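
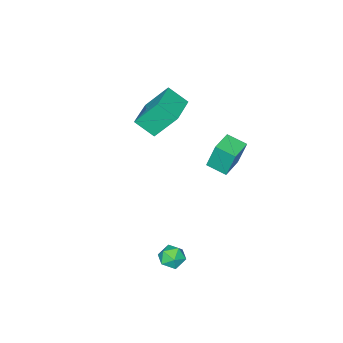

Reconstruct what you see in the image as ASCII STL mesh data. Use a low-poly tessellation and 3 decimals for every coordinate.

solid 
facet normal -0.731 -0.201 0.652
outer loop
vertex 2.704 3.837 -2.91
vertex 3.176 3.267 -2.557
vertex 3.201 4.042 -2.29
endloop
endfacet
facet normal -0.755 0.482 0.446
outer loop
vertex 2.704 3.837 -2.91
vertex 3.201 4.042 -2.29
vertex 3.132 4.536 -2.941
endloop
endfacet
facet normal -0.828 0.495 -0.263
outer loop
vertex 2.704 3.837 -2.91
vertex 3.132 4.536 -2.941
vertex 3.064 4.067 -3.61
endloop
endfacet
facet normal -0.849 -0.180 -0.496
outer loop
vertex 2.704 3.837 -2.91
vertex 3.064 4.067 -3.61
vertex 3.092 3.282 -3.373
endloop
endfacet
facet normal -0.789 -0.610 0.070
outer loop
vertex 2.704 3.837 -2.91
vertex 3.092 3.282 -3.373
vertex 3.176 3.267 -2.557
endloop
endfacet
facet normal -0.129 0.783 0.608
outer loop
vertex 3.132 4.536 -2.941
vertex 3.201 4.042 -2.29
vertex 3.868 4.398 -2.607
endloop
endfacet
facet normal -0.090 -0.322 0.943
outer loop
vertex 3.201 4.042 -2.29
vertex 3.176 3.267 -2.557
vertex 3.896 3.613 -2.37
endloop
endfacet
facet normal -0.185 -0.983 0.001
outer loop
vertex 3.176 3.267 -2.557
vertex 3.092 3.282 -3.373
vertex 3.828 3.144 -3.039
endloop
endfacet
facet normal -0.282 -0.286 -0.916
outer loop
vertex 3.092 3.282 -3.373
vertex 3.064 4.067 -3.61
vertex 3.759 3.638 -3.69
endloop
endfacet
facet normal -0.247 0.805 -0.539
outer loop
vertex 3.064 4.067 -3.61
vertex 3.132 4.536 -2.941
vertex 3.784 4.413 -3.423
endloop
endfacet
facet normal 0.849 0.180 0.496
outer loop
vertex 4.256 3.843 -3.07
vertex 3.868 4.398 -2.607
vertex 3.896 3.613 -2.37
endloop
endfacet
facet normal 0.828 -0.495 0.263
outer loop
vertex 4.256 3.843 -3.07
vertex 3.896 3.613 -2.37
vertex 3.828 3.144 -3.039
endloop
endfacet
facet normal 0.755 -0.482 -0.446
outer loop
vertex 4.256 3.843 -3.07
vertex 3.828 3.144 -3.039
vertex 3.759 3.638 -3.69
endloop
endfacet
facet normal 0.731 0.201 -0.652
outer loop
vertex 4.256 3.843 -3.07
vertex 3.759 3.638 -3.69
vertex 3.784 4.413 -3.423
endloop
endfacet
facet normal 0.789 0.610 -0.070
outer loop
vertex 4.256 3.843 -3.07
vertex 3.784 4.413 -3.423
vertex 3.868 4.398 -2.607
endloop
endfacet
facet normal 0.282 0.286 0.916
outer loop
vertex 3.896 3.613 -2.37
vertex 3.868 4.398 -2.607
vertex 3.201 4.042 -2.29
endloop
endfacet
facet normal 0.247 -0.805 0.539
outer loop
vertex 3.828 3.144 -3.039
vertex 3.896 3.613 -2.37
vertex 3.176 3.267 -2.557
endloop
endfacet
facet normal 0.129 -0.783 -0.608
outer loop
vertex 3.759 3.638 -3.69
vertex 3.828 3.144 -3.039
vertex 3.092 3.282 -3.373
endloop
endfacet
facet normal 0.090 0.322 -0.943
outer loop
vertex 3.784 4.413 -3.423
vertex 3.759 3.638 -3.69
vertex 3.064 4.067 -3.61
endloop
endfacet
facet normal 0.185 0.983 -0.001
outer loop
vertex 3.868 4.398 -2.607
vertex 3.784 4.413 -3.423
vertex 3.132 4.536 -2.941
endloop
endfacet
facet normal -0.370 0.489 0.790
outer loop
vertex -2.77 -2.711 3.421
vertex -0.952 -1.708 3.652
vertex -3.249 -1.641 2.535
endloop
endfacet
facet normal -0.870 -0.481 -0.110
outer loop
vertex -2.468 -2.672 0.868
vertex -2.77 -2.711 3.421
vertex -3.249 -1.641 2.535
endloop
endfacet
facet normal -0.370 0.489 0.790
outer loop
vertex -3.249 -1.641 2.535
vertex -0.952 -1.708 3.652
vertex -1.43 -0.637 2.766
endloop
endfacet
facet normal -0.325 0.728 -0.603
outer loop
vertex -1.43 -0.637 2.766
vertex -2.468 -2.672 0.868
vertex -3.249 -1.641 2.535
endloop
endfacet
facet normal 0.325 -0.728 0.603
outer loop
vertex -2.77 -2.711 3.421
vertex -0.171 -2.739 1.985
vertex -0.952 -1.708 3.652
endloop
endfacet
facet normal -0.870 -0.480 -0.110
outer loop
vertex -1.99 -3.743 1.754
vertex -2.77 -2.711 3.421
vertex -2.468 -2.672 0.868
endloop
endfacet
facet normal 0.325 -0.728 0.603
outer loop
vertex -1.99 -3.743 1.754
vertex -0.171 -2.739 1.985
vertex -2.77 -2.711 3.421
endloop
endfacet
facet normal 0.870 0.480 0.111
outer loop
vertex -0.952 -1.708 3.652
vertex -0.171 -2.739 1.985
vertex -1.43 -0.637 2.766
endloop
endfacet
facet normal -0.325 0.728 -0.603
outer loop
vertex -0.65 -1.669 1.099
vertex -2.468 -2.672 0.868
vertex -1.43 -0.637 2.766
endloop
endfacet
facet normal 0.870 0.480 0.110
outer loop
vertex -1.43 -0.637 2.766
vertex -0.171 -2.739 1.985
vertex -0.65 -1.669 1.099
endloop
endfacet
facet normal 0.370 -0.489 -0.790
outer loop
vertex -0.65 -1.669 1.099
vertex -1.99 -3.743 1.754
vertex -2.468 -2.672 0.868
endloop
endfacet
facet normal 0.370 -0.489 -0.790
outer loop
vertex -0.171 -2.739 1.985
vertex -1.99 -3.743 1.754
vertex -0.65 -1.669 1.099
endloop
endfacet
facet normal -0.952 -0.304 -0.032
outer loop
vertex -4.418 0.233 0.133
vertex -4.781 1.407 -0.224
vertex -4.209 -0.237 -1.623
endloop
endfacet
facet normal 0.283 -0.917 0.279
outer loop
vertex -2.799 0.213 -1.576
vertex -4.418 0.233 0.133
vertex -4.209 -0.237 -1.623
endloop
endfacet
facet normal -0.952 -0.304 -0.032
outer loop
vertex -4.209 -0.237 -1.623
vertex -4.781 1.407 -0.224
vertex -4.572 0.937 -1.98
endloop
endfacet
facet normal 0.114 -0.257 -0.960
outer loop
vertex -4.572 0.937 -1.98
vertex -2.799 0.213 -1.576
vertex -4.209 -0.237 -1.623
endloop
endfacet
facet normal -0.114 0.257 0.960
outer loop
vertex -4.418 0.233 0.133
vertex -3.371 1.857 -0.177
vertex -4.781 1.407 -0.224
endloop
endfacet
facet normal 0.283 -0.917 0.279
outer loop
vertex -3.008 0.683 0.18
vertex -4.418 0.233 0.133
vertex -2.799 0.213 -1.576
endloop
endfacet
facet normal -0.114 0.257 0.960
outer loop
vertex -3.008 0.683 0.18
vertex -3.371 1.857 -0.177
vertex -4.418 0.233 0.133
endloop
endfacet
facet normal -0.283 0.917 -0.279
outer loop
vertex -4.781 1.407 -0.224
vertex -3.371 1.857 -0.177
vertex -4.572 0.937 -1.98
endloop
endfacet
facet normal 0.114 -0.257 -0.960
outer loop
vertex -3.162 1.387 -1.933
vertex -2.799 0.213 -1.576
vertex -4.572 0.937 -1.98
endloop
endfacet
facet normal -0.283 0.917 -0.279
outer loop
vertex -4.572 0.937 -1.98
vertex -3.371 1.857 -0.177
vertex -3.162 1.387 -1.933
endloop
endfacet
facet normal 0.952 0.304 0.032
outer loop
vertex -3.162 1.387 -1.933
vertex -3.008 0.683 0.18
vertex -2.799 0.213 -1.576
endloop
endfacet
facet normal 0.952 0.304 0.032
outer loop
vertex -3.371 1.857 -0.177
vertex -3.008 0.683 0.18
vertex -3.162 1.387 -1.933
endloop
endfacet

endsolid


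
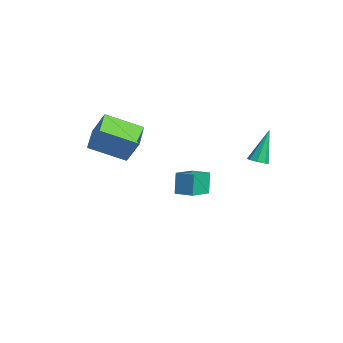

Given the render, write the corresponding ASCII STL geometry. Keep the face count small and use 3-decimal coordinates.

solid 
facet normal -0.758 -0.639 -0.131
outer loop
vertex -1.616 0.522 0.253
vertex -2.498 1.646 -0.132
vertex -1.26 0.363 -1.029
endloop
endfacet
facet normal 0.597 -0.759 0.260
outer loop
vertex -0.442 1.054 -0.888
vertex -1.616 0.522 0.253
vertex -1.26 0.363 -1.029
endloop
endfacet
facet normal -0.757 -0.640 -0.130
outer loop
vertex -1.26 0.363 -1.029
vertex -2.498 1.646 -0.132
vertex -2.143 1.487 -1.414
endloop
endfacet
facet normal 0.266 -0.119 -0.957
outer loop
vertex -2.143 1.487 -1.414
vertex -0.442 1.054 -0.888
vertex -1.26 0.363 -1.029
endloop
endfacet
facet normal -0.266 0.119 0.957
outer loop
vertex -1.616 0.522 0.253
vertex -1.68 2.337 0.009
vertex -2.498 1.646 -0.132
endloop
endfacet
facet normal 0.596 -0.760 0.259
outer loop
vertex -0.797 1.213 0.394
vertex -1.616 0.522 0.253
vertex -0.442 1.054 -0.888
endloop
endfacet
facet normal -0.265 0.119 0.957
outer loop
vertex -0.797 1.213 0.394
vertex -1.68 2.337 0.009
vertex -1.616 0.522 0.253
endloop
endfacet
facet normal -0.597 0.759 -0.259
outer loop
vertex -2.498 1.646 -0.132
vertex -1.68 2.337 0.009
vertex -2.143 1.487 -1.414
endloop
endfacet
facet normal 0.265 -0.119 -0.957
outer loop
vertex -1.324 2.178 -1.273
vertex -0.442 1.054 -0.888
vertex -2.143 1.487 -1.414
endloop
endfacet
facet normal -0.596 0.760 -0.260
outer loop
vertex -2.143 1.487 -1.414
vertex -1.68 2.337 0.009
vertex -1.324 2.178 -1.273
endloop
endfacet
facet normal 0.758 0.639 0.131
outer loop
vertex -1.324 2.178 -1.273
vertex -0.797 1.213 0.394
vertex -0.442 1.054 -0.888
endloop
endfacet
facet normal 0.757 0.640 0.131
outer loop
vertex -1.68 2.337 0.009
vertex -0.797 1.213 0.394
vertex -1.324 2.178 -1.273
endloop
endfacet
facet normal 0.232 -0.358 -0.904
outer loop
vertex 3.22 3.167 2.821
vertex 2.754 3.358 2.626
vertex 3.255 3.553 2.677
endloop
endfacet
facet normal 0.885 0.090 0.456
outer loop
vertex 3.22 3.167 2.821
vertex 3.255 3.553 2.677
vertex 2.286 4.082 4.454
endloop
endfacet
facet normal 0.231 -0.356 -0.905
outer loop
vertex 3.255 3.553 2.677
vertex 2.754 3.358 2.626
vertex 2.996 3.825 2.504
endloop
endfacet
facet normal 0.668 0.730 0.147
outer loop
vertex 3.255 3.553 2.677
vertex 2.996 3.825 2.504
vertex 2.286 4.082 4.454
endloop
endfacet
facet normal 0.233 -0.357 -0.905
outer loop
vertex 2.996 3.825 2.504
vertex 2.754 3.358 2.626
vertex 2.596 3.823 2.402
endloop
endfacet
facet normal 0.026 0.992 -0.121
outer loop
vertex 2.996 3.825 2.504
vertex 2.596 3.823 2.402
vertex 2.286 4.082 4.454
endloop
endfacet
facet normal 0.230 -0.358 -0.905
outer loop
vertex 2.596 3.823 2.402
vertex 2.754 3.358 2.626
vertex 2.288 3.549 2.432
endloop
endfacet
facet normal -0.663 0.724 -0.191
outer loop
vertex 2.596 3.823 2.402
vertex 2.288 3.549 2.432
vertex 2.286 4.082 4.454
endloop
endfacet
facet normal 0.230 -0.357 -0.905
outer loop
vertex 2.288 3.549 2.432
vertex 2.754 3.358 2.626
vertex 2.253 3.164 2.575
endloop
endfacet
facet normal -0.996 0.082 -0.023
outer loop
vertex 2.288 3.549 2.432
vertex 2.253 3.164 2.575
vertex 2.286 4.082 4.454
endloop
endfacet
facet normal 0.231 -0.359 -0.904
outer loop
vertex 2.253 3.164 2.575
vertex 2.754 3.358 2.626
vertex 2.511 2.892 2.749
endloop
endfacet
facet normal -0.780 -0.557 0.286
outer loop
vertex 2.253 3.164 2.575
vertex 2.511 2.892 2.749
vertex 2.286 4.082 4.454
endloop
endfacet
facet normal 0.231 -0.359 -0.904
outer loop
vertex 2.511 2.892 2.749
vertex 2.754 3.358 2.626
vertex 2.912 2.893 2.851
endloop
endfacet
facet normal -0.139 -0.821 0.554
outer loop
vertex 2.511 2.892 2.749
vertex 2.912 2.893 2.851
vertex 2.286 4.082 4.454
endloop
endfacet
facet normal 0.231 -0.359 -0.904
outer loop
vertex 2.912 2.893 2.851
vertex 2.754 3.358 2.626
vertex 3.22 3.167 2.821
endloop
endfacet
facet normal 0.552 -0.552 0.625
outer loop
vertex 2.912 2.893 2.851
vertex 3.22 3.167 2.821
vertex 2.286 4.082 4.454
endloop
endfacet
facet normal -0.398 -0.316 -0.861
outer loop
vertex -2.632 -3.498 3.248
vertex -2.134 -1.638 2.336
vertex -1.15 -4.118 2.791
endloop
endfacet
facet normal -0.233 -0.873 0.428
outer loop
vertex -0.526 -3.622 4.144
vertex -2.632 -3.498 3.248
vertex -1.15 -4.118 2.791
endloop
endfacet
facet normal -0.397 -0.316 -0.862
outer loop
vertex -1.15 -4.118 2.791
vertex -2.134 -1.638 2.336
vertex -0.653 -2.258 1.88
endloop
endfacet
facet normal 0.888 -0.371 -0.273
outer loop
vertex -0.653 -2.258 1.88
vertex -0.526 -3.622 4.144
vertex -1.15 -4.118 2.791
endloop
endfacet
facet normal -0.887 0.371 0.273
outer loop
vertex -2.632 -3.498 3.248
vertex -1.51 -1.142 3.689
vertex -2.134 -1.638 2.336
endloop
endfacet
facet normal -0.234 -0.873 0.428
outer loop
vertex -2.007 -3.002 4.6
vertex -2.632 -3.498 3.248
vertex -0.526 -3.622 4.144
endloop
endfacet
facet normal -0.887 0.371 0.274
outer loop
vertex -2.007 -3.002 4.6
vertex -1.51 -1.142 3.689
vertex -2.632 -3.498 3.248
endloop
endfacet
facet normal 0.234 0.873 -0.428
outer loop
vertex -2.134 -1.638 2.336
vertex -1.51 -1.142 3.689
vertex -0.653 -2.258 1.88
endloop
endfacet
facet normal 0.887 -0.372 -0.274
outer loop
vertex -0.028 -1.762 3.232
vertex -0.526 -3.622 4.144
vertex -0.653 -2.258 1.88
endloop
endfacet
facet normal 0.233 0.873 -0.428
outer loop
vertex -0.653 -2.258 1.88
vertex -1.51 -1.142 3.689
vertex -0.028 -1.762 3.232
endloop
endfacet
facet normal 0.398 0.316 0.861
outer loop
vertex -0.028 -1.762 3.232
vertex -2.007 -3.002 4.6
vertex -0.526 -3.622 4.144
endloop
endfacet
facet normal 0.398 0.316 0.861
outer loop
vertex -1.51 -1.142 3.689
vertex -2.007 -3.002 4.6
vertex -0.028 -1.762 3.232
endloop
endfacet

endsolid


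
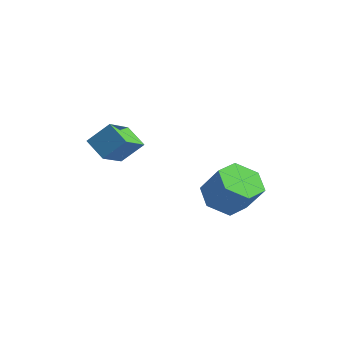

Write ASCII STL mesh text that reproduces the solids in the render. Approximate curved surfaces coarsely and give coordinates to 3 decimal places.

solid 
facet normal -0.596 -0.081 -0.799
outer loop
vertex 2.937 -0.771 0.997
vertex 2.365 -1.399 1.487
vertex 2.182 -0.436 1.526
endloop
endfacet
facet normal 0.230 0.936 -0.265
outer loop
vertex 2.937 -0.771 0.997
vertex 2.182 -0.436 1.526
vertex 3.807 -0.654 2.164
endloop
endfacet
facet normal 0.230 0.936 -0.265
outer loop
vertex 3.807 -0.654 2.164
vertex 2.182 -0.436 1.526
vertex 3.053 -0.319 2.693
endloop
endfacet
facet normal 0.596 0.080 0.799
outer loop
vertex 3.807 -0.654 2.164
vertex 3.053 -0.319 2.693
vertex 3.235 -1.281 2.653
endloop
endfacet
facet normal -0.596 -0.081 -0.799
outer loop
vertex 2.182 -0.436 1.526
vertex 2.365 -1.399 1.487
vertex 1.611 -1.064 2.016
endloop
endfacet
facet normal -0.552 0.763 0.335
outer loop
vertex 2.182 -0.436 1.526
vertex 1.611 -1.064 2.016
vertex 3.053 -0.319 2.693
endloop
endfacet
facet normal -0.552 0.764 0.335
outer loop
vertex 3.053 -0.319 2.693
vertex 1.611 -1.064 2.016
vertex 2.481 -0.947 3.182
endloop
endfacet
facet normal 0.596 0.080 0.799
outer loop
vertex 3.053 -0.319 2.693
vertex 2.481 -0.947 3.182
vertex 3.235 -1.281 2.653
endloop
endfacet
facet normal -0.596 -0.080 -0.799
outer loop
vertex 1.611 -1.064 2.016
vertex 2.365 -1.399 1.487
vertex 1.793 -2.026 1.976
endloop
endfacet
facet normal -0.781 -0.173 0.600
outer loop
vertex 1.611 -1.064 2.016
vertex 1.793 -2.026 1.976
vertex 2.481 -0.947 3.182
endloop
endfacet
facet normal -0.781 -0.172 0.600
outer loop
vertex 2.481 -0.947 3.182
vertex 1.793 -2.026 1.976
vertex 2.663 -1.909 3.143
endloop
endfacet
facet normal 0.596 0.080 0.799
outer loop
vertex 2.481 -0.947 3.182
vertex 2.663 -1.909 3.143
vertex 3.235 -1.281 2.653
endloop
endfacet
facet normal -0.596 -0.080 -0.799
outer loop
vertex 1.793 -2.026 1.976
vertex 2.365 -1.399 1.487
vertex 2.547 -2.361 1.447
endloop
endfacet
facet normal -0.230 -0.936 0.265
outer loop
vertex 1.793 -2.026 1.976
vertex 2.547 -2.361 1.447
vertex 2.663 -1.909 3.143
endloop
endfacet
facet normal -0.230 -0.936 0.265
outer loop
vertex 2.663 -1.909 3.143
vertex 2.547 -2.361 1.447
vertex 3.418 -2.244 2.614
endloop
endfacet
facet normal 0.596 0.081 0.799
outer loop
vertex 2.663 -1.909 3.143
vertex 3.418 -2.244 2.614
vertex 3.235 -1.281 2.653
endloop
endfacet
facet normal -0.596 -0.080 -0.799
outer loop
vertex 2.547 -2.361 1.447
vertex 2.365 -1.399 1.487
vertex 3.119 -1.733 0.958
endloop
endfacet
facet normal 0.552 -0.764 -0.335
outer loop
vertex 2.547 -2.361 1.447
vertex 3.119 -1.733 0.958
vertex 3.418 -2.244 2.614
endloop
endfacet
facet normal 0.552 -0.763 -0.335
outer loop
vertex 3.418 -2.244 2.614
vertex 3.119 -1.733 0.958
vertex 3.989 -1.616 2.124
endloop
endfacet
facet normal 0.596 0.081 0.799
outer loop
vertex 3.418 -2.244 2.614
vertex 3.989 -1.616 2.124
vertex 3.235 -1.281 2.653
endloop
endfacet
facet normal -0.596 -0.080 -0.799
outer loop
vertex 3.119 -1.733 0.958
vertex 2.365 -1.399 1.487
vertex 2.937 -0.771 0.997
endloop
endfacet
facet normal 0.781 0.172 -0.600
outer loop
vertex 3.119 -1.733 0.958
vertex 2.937 -0.771 0.997
vertex 3.989 -1.616 2.124
endloop
endfacet
facet normal 0.781 0.173 -0.600
outer loop
vertex 3.989 -1.616 2.124
vertex 2.937 -0.771 0.997
vertex 3.807 -0.654 2.164
endloop
endfacet
facet normal 0.596 0.080 0.799
outer loop
vertex 3.989 -1.616 2.124
vertex 3.807 -0.654 2.164
vertex 3.235 -1.281 2.653
endloop
endfacet
facet normal -0.443 -0.553 -0.706
outer loop
vertex -1.657 -4.558 3.937
vertex -2.138 -3.326 3.273
vertex -0.738 -4.524 3.334
endloop
endfacet
facet normal 0.325 -0.832 0.449
outer loop
vertex -0.202 -3.854 4.187
vertex -1.657 -4.558 3.937
vertex -0.738 -4.524 3.334
endloop
endfacet
facet normal -0.443 -0.554 -0.705
outer loop
vertex -0.738 -4.524 3.334
vertex -2.138 -3.326 3.273
vertex -1.219 -3.292 2.669
endloop
endfacet
facet normal 0.836 0.030 -0.549
outer loop
vertex -1.219 -3.292 2.669
vertex -0.202 -3.854 4.187
vertex -0.738 -4.524 3.334
endloop
endfacet
facet normal -0.835 -0.030 0.549
outer loop
vertex -1.657 -4.558 3.937
vertex -1.602 -2.656 4.126
vertex -2.138 -3.326 3.273
endloop
endfacet
facet normal 0.326 -0.832 0.449
outer loop
vertex -1.121 -3.888 4.791
vertex -1.657 -4.558 3.937
vertex -0.202 -3.854 4.187
endloop
endfacet
facet normal -0.836 -0.030 0.548
outer loop
vertex -1.121 -3.888 4.791
vertex -1.602 -2.656 4.126
vertex -1.657 -4.558 3.937
endloop
endfacet
facet normal -0.326 0.832 -0.449
outer loop
vertex -2.138 -3.326 3.273
vertex -1.602 -2.656 4.126
vertex -1.219 -3.292 2.669
endloop
endfacet
facet normal 0.836 0.031 -0.548
outer loop
vertex -0.683 -2.622 3.523
vertex -0.202 -3.854 4.187
vertex -1.219 -3.292 2.669
endloop
endfacet
facet normal -0.325 0.832 -0.449
outer loop
vertex -1.219 -3.292 2.669
vertex -1.602 -2.656 4.126
vertex -0.683 -2.622 3.523
endloop
endfacet
facet normal 0.443 0.553 0.705
outer loop
vertex -0.683 -2.622 3.523
vertex -1.121 -3.888 4.791
vertex -0.202 -3.854 4.187
endloop
endfacet
facet normal 0.442 0.554 0.706
outer loop
vertex -1.602 -2.656 4.126
vertex -1.121 -3.888 4.791
vertex -0.683 -2.622 3.523
endloop
endfacet

endsolid


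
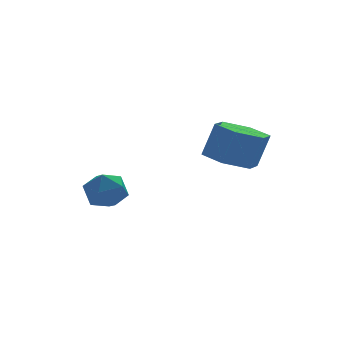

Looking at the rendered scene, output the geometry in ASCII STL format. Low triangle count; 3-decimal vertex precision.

solid 
facet normal -0.328 0.024 -0.945
outer loop
vertex 0.774 -0.091 -0.402
vertex 0.083 -0.891 -0.183
vertex -0.221 0.137 -0.051
endloop
endfacet
facet normal 0.208 0.977 -0.046
outer loop
vertex 0.774 -0.091 -0.402
vertex -0.221 0.137 -0.051
vertex 1.269 -0.129 1.024
endloop
endfacet
facet normal 0.208 0.977 -0.046
outer loop
vertex 1.269 -0.129 1.024
vertex -0.221 0.137 -0.051
vertex 0.273 0.099 1.375
endloop
endfacet
facet normal 0.327 -0.025 0.945
outer loop
vertex 1.269 -0.129 1.024
vertex 0.273 0.099 1.375
vertex 0.577 -0.929 1.243
endloop
endfacet
facet normal -0.327 0.025 -0.945
outer loop
vertex -0.221 0.137 -0.051
vertex 0.083 -0.891 -0.183
vertex -0.913 -0.664 0.168
endloop
endfacet
facet normal -0.695 0.671 0.259
outer loop
vertex -0.221 0.137 -0.051
vertex -0.913 -0.664 0.168
vertex 0.273 0.099 1.375
endloop
endfacet
facet normal -0.695 0.671 0.259
outer loop
vertex 0.273 0.099 1.375
vertex -0.913 -0.664 0.168
vertex -0.418 -0.701 1.594
endloop
endfacet
facet normal 0.328 -0.024 0.945
outer loop
vertex 0.273 0.099 1.375
vertex -0.418 -0.701 1.594
vertex 0.577 -0.929 1.243
endloop
endfacet
facet normal -0.327 0.025 -0.945
outer loop
vertex -0.913 -0.664 0.168
vertex 0.083 -0.891 -0.183
vertex -0.609 -1.691 0.036
endloop
endfacet
facet normal -0.902 -0.306 0.305
outer loop
vertex -0.913 -0.664 0.168
vertex -0.609 -1.691 0.036
vertex -0.418 -0.701 1.594
endloop
endfacet
facet normal -0.902 -0.306 0.305
outer loop
vertex -0.418 -0.701 1.594
vertex -0.609 -1.691 0.036
vertex -0.114 -1.729 1.462
endloop
endfacet
facet normal 0.328 -0.024 0.945
outer loop
vertex -0.418 -0.701 1.594
vertex -0.114 -1.729 1.462
vertex 0.577 -0.929 1.243
endloop
endfacet
facet normal -0.327 0.025 -0.945
outer loop
vertex -0.609 -1.691 0.036
vertex 0.083 -0.891 -0.183
vertex 0.387 -1.919 -0.315
endloop
endfacet
facet normal -0.207 -0.977 0.046
outer loop
vertex -0.609 -1.691 0.036
vertex 0.387 -1.919 -0.315
vertex -0.114 -1.729 1.462
endloop
endfacet
facet normal -0.208 -0.977 0.046
outer loop
vertex -0.114 -1.729 1.462
vertex 0.387 -1.919 -0.315
vertex 0.881 -1.957 1.111
endloop
endfacet
facet normal 0.328 -0.024 0.945
outer loop
vertex -0.114 -1.729 1.462
vertex 0.881 -1.957 1.111
vertex 0.577 -0.929 1.243
endloop
endfacet
facet normal -0.328 0.024 -0.945
outer loop
vertex 0.387 -1.919 -0.315
vertex 0.083 -0.891 -0.183
vertex 1.078 -1.119 -0.534
endloop
endfacet
facet normal 0.695 -0.671 -0.259
outer loop
vertex 0.387 -1.919 -0.315
vertex 1.078 -1.119 -0.534
vertex 0.881 -1.957 1.111
endloop
endfacet
facet normal 0.695 -0.671 -0.259
outer loop
vertex 0.881 -1.957 1.111
vertex 1.078 -1.119 -0.534
vertex 1.573 -1.156 0.892
endloop
endfacet
facet normal 0.327 -0.025 0.945
outer loop
vertex 0.881 -1.957 1.111
vertex 1.573 -1.156 0.892
vertex 0.577 -0.929 1.243
endloop
endfacet
facet normal -0.328 0.024 -0.945
outer loop
vertex 1.078 -1.119 -0.534
vertex 0.083 -0.891 -0.183
vertex 0.774 -0.091 -0.402
endloop
endfacet
facet normal 0.902 0.306 -0.305
outer loop
vertex 1.078 -1.119 -0.534
vertex 0.774 -0.091 -0.402
vertex 1.573 -1.156 0.892
endloop
endfacet
facet normal 0.902 0.306 -0.305
outer loop
vertex 1.573 -1.156 0.892
vertex 0.774 -0.091 -0.402
vertex 1.269 -0.129 1.024
endloop
endfacet
facet normal 0.327 -0.025 0.945
outer loop
vertex 1.573 -1.156 0.892
vertex 1.269 -0.129 1.024
vertex 0.577 -0.929 1.243
endloop
endfacet
facet normal 0.205 0.379 0.902
outer loop
vertex -3.038 4.168 -2.201
vertex -3.143 3.3 -1.813
vertex -2.285 3.583 -2.127
endloop
endfacet
facet normal 0.540 0.745 0.391
outer loop
vertex -3.038 4.168 -2.201
vertex -2.285 3.583 -2.127
vertex -2.415 4.096 -2.924
endloop
endfacet
facet normal 0.046 0.997 -0.059
outer loop
vertex -3.038 4.168 -2.201
vertex -2.415 4.096 -2.924
vertex -3.354 4.129 -3.104
endloop
endfacet
facet normal -0.593 0.786 0.174
outer loop
vertex -3.038 4.168 -2.201
vertex -3.354 4.129 -3.104
vertex -3.804 3.638 -2.417
endloop
endfacet
facet normal -0.496 0.404 0.769
outer loop
vertex -3.038 4.168 -2.201
vertex -3.804 3.638 -2.417
vertex -3.143 3.3 -1.813
endloop
endfacet
facet normal 0.957 0.290 0.031
outer loop
vertex -2.415 4.096 -2.924
vertex -2.285 3.583 -2.127
vertex -2.136 3.182 -2.983
endloop
endfacet
facet normal 0.414 -0.302 0.859
outer loop
vertex -2.285 3.583 -2.127
vertex -3.143 3.3 -1.813
vertex -2.586 2.691 -2.296
endloop
endfacet
facet normal -0.721 -0.261 0.642
outer loop
vertex -3.143 3.3 -1.813
vertex -3.804 3.638 -2.417
vertex -3.525 2.724 -2.476
endloop
endfacet
facet normal -0.878 0.357 -0.320
outer loop
vertex -3.804 3.638 -2.417
vertex -3.354 4.129 -3.104
vertex -3.655 3.237 -3.273
endloop
endfacet
facet normal 0.158 0.698 -0.698
outer loop
vertex -3.354 4.129 -3.104
vertex -2.415 4.096 -2.924
vertex -2.797 3.52 -3.587
endloop
endfacet
facet normal 0.593 -0.786 -0.174
outer loop
vertex -2.902 2.652 -3.199
vertex -2.136 3.182 -2.983
vertex -2.586 2.691 -2.296
endloop
endfacet
facet normal -0.046 -0.997 0.059
outer loop
vertex -2.902 2.652 -3.199
vertex -2.586 2.691 -2.296
vertex -3.525 2.724 -2.476
endloop
endfacet
facet normal -0.540 -0.745 -0.391
outer loop
vertex -2.902 2.652 -3.199
vertex -3.525 2.724 -2.476
vertex -3.655 3.237 -3.273
endloop
endfacet
facet normal -0.205 -0.379 -0.902
outer loop
vertex -2.902 2.652 -3.199
vertex -3.655 3.237 -3.273
vertex -2.797 3.52 -3.587
endloop
endfacet
facet normal 0.496 -0.404 -0.769
outer loop
vertex -2.902 2.652 -3.199
vertex -2.797 3.52 -3.587
vertex -2.136 3.182 -2.983
endloop
endfacet
facet normal 0.878 -0.357 0.320
outer loop
vertex -2.586 2.691 -2.296
vertex -2.136 3.182 -2.983
vertex -2.285 3.583 -2.127
endloop
endfacet
facet normal -0.158 -0.698 0.698
outer loop
vertex -3.525 2.724 -2.476
vertex -2.586 2.691 -2.296
vertex -3.143 3.3 -1.813
endloop
endfacet
facet normal -0.957 -0.290 -0.031
outer loop
vertex -3.655 3.237 -3.273
vertex -3.525 2.724 -2.476
vertex -3.804 3.638 -2.417
endloop
endfacet
facet normal -0.414 0.302 -0.859
outer loop
vertex -2.797 3.52 -3.587
vertex -3.655 3.237 -3.273
vertex -3.354 4.129 -3.104
endloop
endfacet
facet normal 0.721 0.261 -0.642
outer loop
vertex -2.136 3.182 -2.983
vertex -2.797 3.52 -3.587
vertex -2.415 4.096 -2.924
endloop
endfacet

endsolid


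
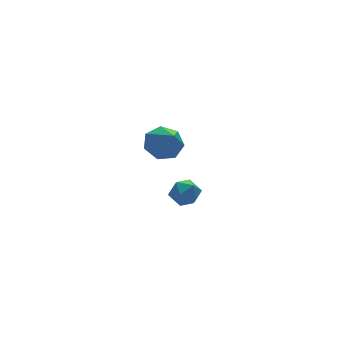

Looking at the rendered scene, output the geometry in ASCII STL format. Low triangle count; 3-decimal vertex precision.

solid 
facet normal -0.850 -0.055 0.525
outer loop
vertex 0.743 -1.84 0.732
vertex 1.018 -2.555 1.103
vertex 1.188 -1.8 1.457
endloop
endfacet
facet normal -0.680 0.625 0.383
outer loop
vertex 0.743 -1.84 0.732
vertex 1.188 -1.8 1.457
vertex 1.345 -1.245 0.83
endloop
endfacet
facet normal -0.638 0.699 -0.325
outer loop
vertex 0.743 -1.84 0.732
vertex 1.345 -1.245 0.83
vertex 1.271 -1.657 0.089
endloop
endfacet
facet normal -0.780 0.066 -0.622
outer loop
vertex 0.743 -1.84 0.732
vertex 1.271 -1.657 0.089
vertex 1.069 -2.467 0.257
endloop
endfacet
facet normal -0.911 -0.401 -0.097
outer loop
vertex 0.743 -1.84 0.732
vertex 1.069 -2.467 0.257
vertex 1.018 -2.555 1.103
endloop
endfacet
facet normal -0.035 0.753 0.657
outer loop
vertex 1.345 -1.245 0.83
vertex 1.188 -1.8 1.457
vertex 1.991 -1.593 1.263
endloop
endfacet
facet normal -0.309 -0.346 0.886
outer loop
vertex 1.188 -1.8 1.457
vertex 1.018 -2.555 1.103
vertex 1.789 -2.403 1.431
endloop
endfacet
facet normal -0.408 -0.905 -0.119
outer loop
vertex 1.018 -2.555 1.103
vertex 1.069 -2.467 0.257
vertex 1.715 -2.815 0.69
endloop
endfacet
facet normal -0.195 -0.152 -0.969
outer loop
vertex 1.069 -2.467 0.257
vertex 1.271 -1.657 0.089
vertex 1.872 -2.26 0.063
endloop
endfacet
facet normal 0.036 0.872 -0.488
outer loop
vertex 1.271 -1.657 0.089
vertex 1.345 -1.245 0.83
vertex 2.042 -1.505 0.417
endloop
endfacet
facet normal 0.780 -0.066 0.622
outer loop
vertex 2.317 -2.22 0.788
vertex 1.991 -1.593 1.263
vertex 1.789 -2.403 1.431
endloop
endfacet
facet normal 0.638 -0.699 0.325
outer loop
vertex 2.317 -2.22 0.788
vertex 1.789 -2.403 1.431
vertex 1.715 -2.815 0.69
endloop
endfacet
facet normal 0.680 -0.625 -0.383
outer loop
vertex 2.317 -2.22 0.788
vertex 1.715 -2.815 0.69
vertex 1.872 -2.26 0.063
endloop
endfacet
facet normal 0.850 0.055 -0.525
outer loop
vertex 2.317 -2.22 0.788
vertex 1.872 -2.26 0.063
vertex 2.042 -1.505 0.417
endloop
endfacet
facet normal 0.911 0.401 0.097
outer loop
vertex 2.317 -2.22 0.788
vertex 2.042 -1.505 0.417
vertex 1.991 -1.593 1.263
endloop
endfacet
facet normal 0.195 0.152 0.969
outer loop
vertex 1.789 -2.403 1.431
vertex 1.991 -1.593 1.263
vertex 1.188 -1.8 1.457
endloop
endfacet
facet normal -0.036 -0.872 0.488
outer loop
vertex 1.715 -2.815 0.69
vertex 1.789 -2.403 1.431
vertex 1.018 -2.555 1.103
endloop
endfacet
facet normal 0.035 -0.753 -0.657
outer loop
vertex 1.872 -2.26 0.063
vertex 1.715 -2.815 0.69
vertex 1.069 -2.467 0.257
endloop
endfacet
facet normal 0.309 0.346 -0.886
outer loop
vertex 2.042 -1.505 0.417
vertex 1.872 -2.26 0.063
vertex 1.271 -1.657 0.089
endloop
endfacet
facet normal 0.408 0.905 0.119
outer loop
vertex 1.991 -1.593 1.263
vertex 2.042 -1.505 0.417
vertex 1.345 -1.245 0.83
endloop
endfacet
facet normal 0.069 0.712 -0.698
outer loop
vertex 4.565 4.945 0.101
vertex 3.612 4.624 -0.32
vertex 3.797 5.367 0.456
endloop
endfacet
facet normal 0.495 0.187 0.848
outer loop
vertex 4.565 4.945 0.101
vertex 3.797 5.367 0.456
vertex 3.468 3.136 1.14
endloop
endfacet
facet normal 0.070 0.712 -0.699
outer loop
vertex 3.797 5.367 0.456
vertex 3.612 4.624 -0.32
vertex 2.89 5.231 0.227
endloop
endfacet
facet normal -0.277 0.319 0.907
outer loop
vertex 3.797 5.367 0.456
vertex 2.89 5.231 0.227
vertex 3.468 3.136 1.14
endloop
endfacet
facet normal 0.069 0.712 -0.699
outer loop
vertex 2.89 5.231 0.227
vertex 3.612 4.624 -0.32
vertex 2.526 4.637 -0.414
endloop
endfacet
facet normal -0.862 -0.017 0.506
outer loop
vertex 2.89 5.231 0.227
vertex 2.526 4.637 -0.414
vertex 3.468 3.136 1.14
endloop
endfacet
facet normal 0.069 0.712 -0.699
outer loop
vertex 2.526 4.637 -0.414
vertex 3.612 4.624 -0.32
vertex 2.98 4.034 -0.984
endloop
endfacet
facet normal -0.821 -0.569 -0.052
outer loop
vertex 2.526 4.637 -0.414
vertex 2.98 4.034 -0.984
vertex 3.468 3.136 1.14
endloop
endfacet
facet normal 0.068 0.713 -0.698
outer loop
vertex 2.98 4.034 -0.984
vertex 3.612 4.624 -0.32
vertex 3.91 3.876 -1.054
endloop
endfacet
facet normal -0.182 -0.920 -0.347
outer loop
vertex 2.98 4.034 -0.984
vertex 3.91 3.876 -1.054
vertex 3.468 3.136 1.14
endloop
endfacet
facet normal 0.069 0.713 -0.698
outer loop
vertex 3.91 3.876 -1.054
vertex 3.612 4.624 -0.32
vertex 4.615 4.281 -0.571
endloop
endfacet
facet normal 0.571 -0.806 -0.157
outer loop
vertex 3.91 3.876 -1.054
vertex 4.615 4.281 -0.571
vertex 3.468 3.136 1.14
endloop
endfacet
facet normal 0.069 0.712 -0.699
outer loop
vertex 4.615 4.281 -0.571
vertex 3.612 4.624 -0.32
vertex 4.565 4.945 0.101
endloop
endfacet
facet normal 0.872 -0.314 0.375
outer loop
vertex 4.615 4.281 -0.571
vertex 4.565 4.945 0.101
vertex 3.468 3.136 1.14
endloop
endfacet

endsolid


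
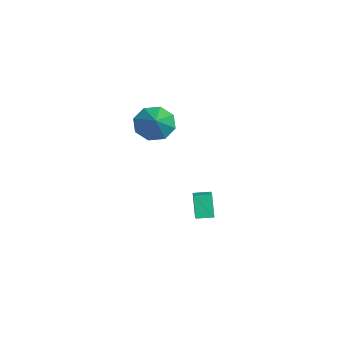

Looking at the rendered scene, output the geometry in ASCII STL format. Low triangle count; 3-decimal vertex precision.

solid 
facet normal -0.809 0.109 -0.578
outer loop
vertex 1.654 -2.201 2.423
vertex 1.139 -1.817 3.215
vertex 1.721 -1.425 2.475
endloop
endfacet
facet normal 0.900 -0.049 -0.433
outer loop
vertex 1.654 -2.201 2.423
vertex 1.721 -1.425 2.475
vertex 2.521 -2.003 4.205
endloop
endfacet
facet normal -0.809 0.109 -0.578
outer loop
vertex 1.721 -1.425 2.475
vertex 1.139 -1.817 3.215
vertex 1.447 -0.879 2.961
endloop
endfacet
facet normal 0.804 0.566 -0.183
outer loop
vertex 1.721 -1.425 2.475
vertex 1.447 -0.879 2.961
vertex 2.521 -2.003 4.205
endloop
endfacet
facet normal -0.808 0.108 -0.579
outer loop
vertex 1.447 -0.879 2.961
vertex 1.139 -1.817 3.215
vertex 0.992 -0.882 3.595
endloop
endfacet
facet normal 0.465 0.818 0.338
outer loop
vertex 1.447 -0.879 2.961
vertex 0.992 -0.882 3.595
vertex 2.521 -2.003 4.205
endloop
endfacet
facet normal -0.808 0.108 -0.579
outer loop
vertex 0.992 -0.882 3.595
vertex 1.139 -1.817 3.215
vertex 0.623 -1.434 4.007
endloop
endfacet
facet normal 0.082 0.560 0.824
outer loop
vertex 0.992 -0.882 3.595
vertex 0.623 -1.434 4.007
vertex 2.521 -2.003 4.205
endloop
endfacet
facet normal -0.808 0.108 -0.579
outer loop
vertex 0.623 -1.434 4.007
vertex 1.139 -1.817 3.215
vertex 0.557 -2.21 3.955
endloop
endfacet
facet normal -0.120 -0.056 0.991
outer loop
vertex 0.623 -1.434 4.007
vertex 0.557 -2.21 3.955
vertex 2.521 -2.003 4.205
endloop
endfacet
facet normal -0.809 0.108 -0.578
outer loop
vertex 0.557 -2.21 3.955
vertex 1.139 -1.817 3.215
vertex 0.831 -2.756 3.47
endloop
endfacet
facet normal -0.024 -0.671 0.741
outer loop
vertex 0.557 -2.21 3.955
vertex 0.831 -2.756 3.47
vertex 2.521 -2.003 4.205
endloop
endfacet
facet normal -0.808 0.108 -0.579
outer loop
vertex 0.831 -2.756 3.47
vertex 1.139 -1.817 3.215
vertex 1.286 -2.752 2.835
endloop
endfacet
facet normal 0.315 -0.923 0.220
outer loop
vertex 0.831 -2.756 3.47
vertex 1.286 -2.752 2.835
vertex 2.521 -2.003 4.205
endloop
endfacet
facet normal -0.809 0.108 -0.578
outer loop
vertex 1.286 -2.752 2.835
vertex 1.139 -1.817 3.215
vertex 1.654 -2.201 2.423
endloop
endfacet
facet normal 0.698 -0.665 -0.266
outer loop
vertex 1.286 -2.752 2.835
vertex 1.654 -2.201 2.423
vertex 2.521 -2.003 4.205
endloop
endfacet
facet normal -0.900 0.150 -0.410
outer loop
vertex 0.192 0.204 -2.41
vertex 0.314 1.084 -2.355
vertex 0.764 0.204 -3.666
endloop
endfacet
facet normal -0.137 -0.989 -0.063
outer loop
vertex 1.646 0.056 -3.265
vertex 0.192 0.204 -2.41
vertex 0.764 0.204 -3.666
endloop
endfacet
facet normal -0.900 0.151 -0.410
outer loop
vertex 0.764 0.204 -3.666
vertex 0.314 1.084 -2.355
vertex 0.886 1.083 -3.611
endloop
endfacet
facet normal 0.414 -0.000 -0.910
outer loop
vertex 0.886 1.083 -3.611
vertex 1.646 0.056 -3.265
vertex 0.764 0.204 -3.666
endloop
endfacet
facet normal -0.414 0.000 0.910
outer loop
vertex 0.192 0.204 -2.41
vertex 1.196 0.936 -1.954
vertex 0.314 1.084 -2.355
endloop
endfacet
facet normal -0.137 -0.989 -0.062
outer loop
vertex 1.074 0.057 -2.009
vertex 0.192 0.204 -2.41
vertex 1.646 0.056 -3.265
endloop
endfacet
facet normal -0.414 0.000 0.910
outer loop
vertex 1.074 0.057 -2.009
vertex 1.196 0.936 -1.954
vertex 0.192 0.204 -2.41
endloop
endfacet
facet normal 0.138 0.989 0.062
outer loop
vertex 0.314 1.084 -2.355
vertex 1.196 0.936 -1.954
vertex 0.886 1.083 -3.611
endloop
endfacet
facet normal 0.414 -0.000 -0.910
outer loop
vertex 1.768 0.936 -3.21
vertex 1.646 0.056 -3.265
vertex 0.886 1.083 -3.611
endloop
endfacet
facet normal 0.137 0.989 0.062
outer loop
vertex 0.886 1.083 -3.611
vertex 1.196 0.936 -1.954
vertex 1.768 0.936 -3.21
endloop
endfacet
facet normal 0.900 -0.150 0.410
outer loop
vertex 1.768 0.936 -3.21
vertex 1.074 0.057 -2.009
vertex 1.646 0.056 -3.265
endloop
endfacet
facet normal 0.900 -0.151 0.410
outer loop
vertex 1.196 0.936 -1.954
vertex 1.074 0.057 -2.009
vertex 1.768 0.936 -3.21
endloop
endfacet

endsolid


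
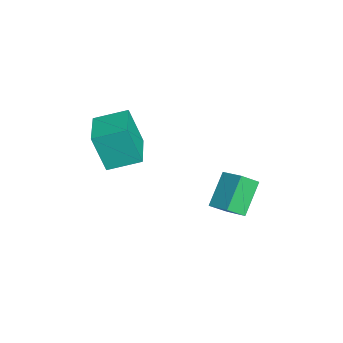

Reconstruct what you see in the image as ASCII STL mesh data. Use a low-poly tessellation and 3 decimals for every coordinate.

solid 
facet normal -0.996 0.030 -0.090
outer loop
vertex -0.928 -3.703 4.506
vertex -0.927 -2.288 4.973
vertex -0.755 -3.133 2.776
endloop
endfacet
facet normal -0.001 -0.950 -0.313
outer loop
vertex 1.147 -3.192 2.947
vertex -0.928 -3.703 4.506
vertex -0.755 -3.133 2.776
endloop
endfacet
facet normal -0.995 0.031 -0.090
outer loop
vertex -0.755 -3.133 2.776
vertex -0.927 -2.288 4.973
vertex -0.753 -1.718 3.243
endloop
endfacet
facet normal 0.095 0.312 -0.945
outer loop
vertex -0.753 -1.718 3.243
vertex 1.147 -3.192 2.947
vertex -0.755 -3.133 2.776
endloop
endfacet
facet normal -0.095 -0.312 0.945
outer loop
vertex -0.928 -3.703 4.506
vertex 0.975 -2.347 5.144
vertex -0.927 -2.288 4.973
endloop
endfacet
facet normal -0.001 -0.950 -0.313
outer loop
vertex 0.973 -3.762 4.677
vertex -0.928 -3.703 4.506
vertex 1.147 -3.192 2.947
endloop
endfacet
facet normal -0.095 -0.312 0.945
outer loop
vertex 0.973 -3.762 4.677
vertex 0.975 -2.347 5.144
vertex -0.928 -3.703 4.506
endloop
endfacet
facet normal 0.001 0.950 0.313
outer loop
vertex -0.927 -2.288 4.973
vertex 0.975 -2.347 5.144
vertex -0.753 -1.718 3.243
endloop
endfacet
facet normal 0.095 0.312 -0.945
outer loop
vertex 1.148 -1.777 3.414
vertex 1.147 -3.192 2.947
vertex -0.753 -1.718 3.243
endloop
endfacet
facet normal 0.001 0.950 0.313
outer loop
vertex -0.753 -1.718 3.243
vertex 0.975 -2.347 5.144
vertex 1.148 -1.777 3.414
endloop
endfacet
facet normal 0.995 -0.030 0.090
outer loop
vertex 1.148 -1.777 3.414
vertex 0.973 -3.762 4.677
vertex 1.147 -3.192 2.947
endloop
endfacet
facet normal 0.996 -0.031 0.089
outer loop
vertex 0.975 -2.347 5.144
vertex 0.973 -3.762 4.677
vertex 1.148 -1.777 3.414
endloop
endfacet
facet normal -0.736 -0.582 -0.347
outer loop
vertex -0.326 1.439 1.566
vertex -0.615 2.172 0.95
vertex 0.734 0.828 0.343
endloop
endfacet
facet normal 0.288 -0.733 0.616
outer loop
vertex 1.595 1.508 0.75
vertex -0.326 1.439 1.566
vertex 0.734 0.828 0.343
endloop
endfacet
facet normal -0.736 -0.581 -0.348
outer loop
vertex 0.734 0.828 0.343
vertex -0.615 2.172 0.95
vertex 0.446 1.561 -0.273
endloop
endfacet
facet normal 0.613 -0.353 -0.707
outer loop
vertex 0.446 1.561 -0.273
vertex 1.595 1.508 0.75
vertex 0.734 0.828 0.343
endloop
endfacet
facet normal -0.613 0.353 0.707
outer loop
vertex -0.326 1.439 1.566
vertex 0.246 2.852 1.357
vertex -0.615 2.172 0.95
endloop
endfacet
facet normal 0.288 -0.733 0.616
outer loop
vertex 0.534 2.119 1.973
vertex -0.326 1.439 1.566
vertex 1.595 1.508 0.75
endloop
endfacet
facet normal -0.613 0.353 0.707
outer loop
vertex 0.534 2.119 1.973
vertex 0.246 2.852 1.357
vertex -0.326 1.439 1.566
endloop
endfacet
facet normal -0.288 0.733 -0.616
outer loop
vertex -0.615 2.172 0.95
vertex 0.246 2.852 1.357
vertex 0.446 1.561 -0.273
endloop
endfacet
facet normal 0.613 -0.352 -0.707
outer loop
vertex 1.306 2.241 0.134
vertex 1.595 1.508 0.75
vertex 0.446 1.561 -0.273
endloop
endfacet
facet normal -0.288 0.733 -0.616
outer loop
vertex 0.446 1.561 -0.273
vertex 0.246 2.852 1.357
vertex 1.306 2.241 0.134
endloop
endfacet
facet normal 0.735 0.582 0.347
outer loop
vertex 1.306 2.241 0.134
vertex 0.534 2.119 1.973
vertex 1.595 1.508 0.75
endloop
endfacet
facet normal 0.736 0.581 0.347
outer loop
vertex 0.246 2.852 1.357
vertex 0.534 2.119 1.973
vertex 1.306 2.241 0.134
endloop
endfacet

endsolid


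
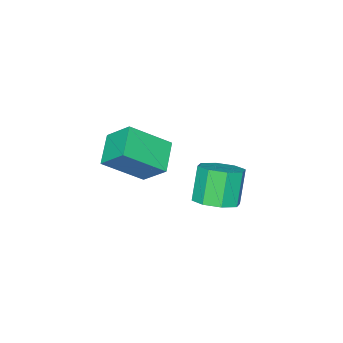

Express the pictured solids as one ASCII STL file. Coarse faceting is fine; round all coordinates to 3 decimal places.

solid 
facet normal -0.666 0.449 -0.595
outer loop
vertex 0.036 0.708 -0.569
vertex -0.123 1.743 0.39
vertex 1.098 1.452 -1.195
endloop
endfacet
facet normal 0.112 -0.729 -0.676
outer loop
vertex 2.423 0.557 -0.01
vertex 0.036 0.708 -0.569
vertex 1.098 1.452 -1.195
endloop
endfacet
facet normal -0.666 0.449 -0.595
outer loop
vertex 1.098 1.452 -1.195
vertex -0.123 1.743 0.39
vertex 0.939 2.487 -0.236
endloop
endfacet
facet normal 0.738 0.516 -0.435
outer loop
vertex 0.939 2.487 -0.236
vertex 2.423 0.557 -0.01
vertex 1.098 1.452 -1.195
endloop
endfacet
facet normal -0.738 -0.516 0.435
outer loop
vertex 0.036 0.708 -0.569
vertex 1.202 0.848 1.575
vertex -0.123 1.743 0.39
endloop
endfacet
facet normal 0.112 -0.729 -0.676
outer loop
vertex 1.361 -0.187 0.616
vertex 0.036 0.708 -0.569
vertex 2.423 0.557 -0.01
endloop
endfacet
facet normal -0.738 -0.516 0.435
outer loop
vertex 1.361 -0.187 0.616
vertex 1.202 0.848 1.575
vertex 0.036 0.708 -0.569
endloop
endfacet
facet normal -0.112 0.729 0.676
outer loop
vertex -0.123 1.743 0.39
vertex 1.202 0.848 1.575
vertex 0.939 2.487 -0.236
endloop
endfacet
facet normal 0.738 0.516 -0.435
outer loop
vertex 2.264 1.592 0.949
vertex 2.423 0.557 -0.01
vertex 0.939 2.487 -0.236
endloop
endfacet
facet normal -0.112 0.729 0.676
outer loop
vertex 0.939 2.487 -0.236
vertex 1.202 0.848 1.575
vertex 2.264 1.592 0.949
endloop
endfacet
facet normal 0.666 -0.449 0.595
outer loop
vertex 2.264 1.592 0.949
vertex 1.361 -0.187 0.616
vertex 2.423 0.557 -0.01
endloop
endfacet
facet normal 0.666 -0.449 0.595
outer loop
vertex 1.202 0.848 1.575
vertex 1.361 -0.187 0.616
vertex 2.264 1.592 0.949
endloop
endfacet
facet normal 0.413 0.208 -0.887
outer loop
vertex -1.909 2.654 -3.946
vertex -2.394 1.915 -4.345
vertex -2.573 2.858 -4.207
endloop
endfacet
facet normal 0.171 0.939 0.300
outer loop
vertex -1.909 2.654 -3.946
vertex -2.573 2.858 -4.207
vertex -2.601 2.304 -2.456
endloop
endfacet
facet normal 0.171 0.939 0.300
outer loop
vertex -2.601 2.304 -2.456
vertex -2.573 2.858 -4.207
vertex -3.265 2.508 -2.716
endloop
endfacet
facet normal -0.412 -0.209 0.887
outer loop
vertex -2.601 2.304 -2.456
vertex -3.265 2.508 -2.716
vertex -3.086 1.565 -2.855
endloop
endfacet
facet normal 0.411 0.208 -0.888
outer loop
vertex -2.573 2.858 -4.207
vertex -2.394 1.915 -4.345
vertex -3.133 2.51 -4.548
endloop
endfacet
facet normal -0.512 0.858 -0.036
outer loop
vertex -2.573 2.858 -4.207
vertex -3.133 2.51 -4.548
vertex -3.265 2.508 -2.716
endloop
endfacet
facet normal -0.513 0.858 -0.036
outer loop
vertex -3.265 2.508 -2.716
vertex -3.133 2.51 -4.548
vertex -3.825 2.159 -3.058
endloop
endfacet
facet normal -0.412 -0.209 0.887
outer loop
vertex -3.265 2.508 -2.716
vertex -3.825 2.159 -3.058
vertex -3.086 1.565 -2.855
endloop
endfacet
facet normal 0.412 0.209 -0.887
outer loop
vertex -3.133 2.51 -4.548
vertex -2.394 1.915 -4.345
vertex -3.259 1.813 -4.771
endloop
endfacet
facet normal -0.895 0.274 -0.351
outer loop
vertex -3.133 2.51 -4.548
vertex -3.259 1.813 -4.771
vertex -3.825 2.159 -3.058
endloop
endfacet
facet normal -0.895 0.275 -0.351
outer loop
vertex -3.825 2.159 -3.058
vertex -3.259 1.813 -4.771
vertex -3.951 1.463 -3.281
endloop
endfacet
facet normal -0.412 -0.210 0.887
outer loop
vertex -3.825 2.159 -3.058
vertex -3.951 1.463 -3.281
vertex -3.086 1.565 -2.855
endloop
endfacet
facet normal 0.412 0.208 -0.887
outer loop
vertex -3.259 1.813 -4.771
vertex -2.394 1.915 -4.345
vertex -2.879 1.176 -4.744
endloop
endfacet
facet normal -0.754 -0.469 -0.460
outer loop
vertex -3.259 1.813 -4.771
vertex -2.879 1.176 -4.744
vertex -3.951 1.463 -3.281
endloop
endfacet
facet normal -0.754 -0.469 -0.460
outer loop
vertex -3.951 1.463 -3.281
vertex -2.879 1.176 -4.744
vertex -3.571 0.826 -3.254
endloop
endfacet
facet normal -0.412 -0.208 0.887
outer loop
vertex -3.951 1.463 -3.281
vertex -3.571 0.826 -3.254
vertex -3.086 1.565 -2.855
endloop
endfacet
facet normal 0.412 0.209 -0.887
outer loop
vertex -2.879 1.176 -4.744
vertex -2.394 1.915 -4.345
vertex -2.215 0.972 -4.484
endloop
endfacet
facet normal -0.171 -0.939 -0.300
outer loop
vertex -2.879 1.176 -4.744
vertex -2.215 0.972 -4.484
vertex -3.571 0.826 -3.254
endloop
endfacet
facet normal -0.171 -0.939 -0.300
outer loop
vertex -3.571 0.826 -3.254
vertex -2.215 0.972 -4.484
vertex -2.907 0.622 -2.993
endloop
endfacet
facet normal -0.413 -0.208 0.887
outer loop
vertex -3.571 0.826 -3.254
vertex -2.907 0.622 -2.993
vertex -3.086 1.565 -2.855
endloop
endfacet
facet normal 0.412 0.209 -0.887
outer loop
vertex -2.215 0.972 -4.484
vertex -2.394 1.915 -4.345
vertex -1.655 1.321 -4.142
endloop
endfacet
facet normal 0.512 -0.858 0.036
outer loop
vertex -2.215 0.972 -4.484
vertex -1.655 1.321 -4.142
vertex -2.907 0.622 -2.993
endloop
endfacet
facet normal 0.512 -0.858 0.035
outer loop
vertex -2.907 0.622 -2.993
vertex -1.655 1.321 -4.142
vertex -2.347 0.97 -2.652
endloop
endfacet
facet normal -0.411 -0.208 0.888
outer loop
vertex -2.907 0.622 -2.993
vertex -2.347 0.97 -2.652
vertex -3.086 1.565 -2.855
endloop
endfacet
facet normal 0.412 0.210 -0.887
outer loop
vertex -1.655 1.321 -4.142
vertex -2.394 1.915 -4.345
vertex -1.529 2.017 -3.919
endloop
endfacet
facet normal 0.895 -0.275 0.351
outer loop
vertex -1.655 1.321 -4.142
vertex -1.529 2.017 -3.919
vertex -2.347 0.97 -2.652
endloop
endfacet
facet normal 0.895 -0.274 0.351
outer loop
vertex -2.347 0.97 -2.652
vertex -1.529 2.017 -3.919
vertex -2.221 1.667 -2.429
endloop
endfacet
facet normal -0.412 -0.209 0.887
outer loop
vertex -2.347 0.97 -2.652
vertex -2.221 1.667 -2.429
vertex -3.086 1.565 -2.855
endloop
endfacet
facet normal 0.412 0.208 -0.887
outer loop
vertex -1.529 2.017 -3.919
vertex -2.394 1.915 -4.345
vertex -1.909 2.654 -3.946
endloop
endfacet
facet normal 0.754 0.469 0.460
outer loop
vertex -1.529 2.017 -3.919
vertex -1.909 2.654 -3.946
vertex -2.221 1.667 -2.429
endloop
endfacet
facet normal 0.754 0.469 0.460
outer loop
vertex -2.221 1.667 -2.429
vertex -1.909 2.654 -3.946
vertex -2.601 2.304 -2.456
endloop
endfacet
facet normal -0.412 -0.208 0.887
outer loop
vertex -2.221 1.667 -2.429
vertex -2.601 2.304 -2.456
vertex -3.086 1.565 -2.855
endloop
endfacet

endsolid


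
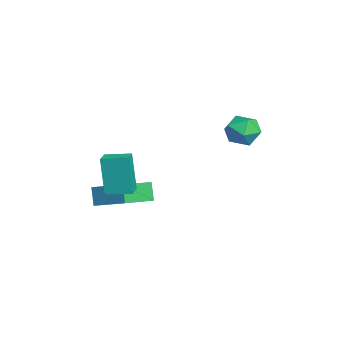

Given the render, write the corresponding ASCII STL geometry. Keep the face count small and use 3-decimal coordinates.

solid 
facet normal 0.352 0.786 -0.508
outer loop
vertex 2.519 2.301 0.269
vertex 1.706 2.789 0.461
vertex 2.457 2.844 1.067
endloop
endfacet
facet normal 0.884 0.415 -0.214
outer loop
vertex 2.519 2.301 0.269
vertex 2.457 2.844 1.067
vertex 2.875 1.973 1.106
endloop
endfacet
facet normal 0.850 -0.255 -0.461
outer loop
vertex 2.519 2.301 0.269
vertex 2.875 1.973 1.106
vertex 2.381 1.379 0.524
endloop
endfacet
facet normal 0.295 -0.295 -0.909
outer loop
vertex 2.519 2.301 0.269
vertex 2.381 1.379 0.524
vertex 1.658 1.883 0.125
endloop
endfacet
facet normal -0.012 0.348 -0.937
outer loop
vertex 2.519 2.301 0.269
vertex 1.658 1.883 0.125
vertex 1.706 2.789 0.461
endloop
endfacet
facet normal 0.776 0.395 0.491
outer loop
vertex 2.875 1.973 1.106
vertex 2.457 2.844 1.067
vertex 2.282 2.257 1.815
endloop
endfacet
facet normal -0.086 0.996 0.016
outer loop
vertex 2.457 2.844 1.067
vertex 1.706 2.789 0.461
vertex 1.559 2.761 1.416
endloop
endfacet
facet normal -0.675 0.288 -0.680
outer loop
vertex 1.706 2.789 0.461
vertex 1.658 1.883 0.125
vertex 1.065 2.167 0.834
endloop
endfacet
facet normal -0.176 -0.754 -0.633
outer loop
vertex 1.658 1.883 0.125
vertex 2.381 1.379 0.524
vertex 1.483 1.296 0.873
endloop
endfacet
facet normal 0.720 -0.688 0.091
outer loop
vertex 2.381 1.379 0.524
vertex 2.875 1.973 1.106
vertex 2.234 1.351 1.479
endloop
endfacet
facet normal -0.295 0.295 0.909
outer loop
vertex 1.421 1.839 1.671
vertex 2.282 2.257 1.815
vertex 1.559 2.761 1.416
endloop
endfacet
facet normal -0.850 0.255 0.461
outer loop
vertex 1.421 1.839 1.671
vertex 1.559 2.761 1.416
vertex 1.065 2.167 0.834
endloop
endfacet
facet normal -0.884 -0.415 0.214
outer loop
vertex 1.421 1.839 1.671
vertex 1.065 2.167 0.834
vertex 1.483 1.296 0.873
endloop
endfacet
facet normal -0.352 -0.786 0.508
outer loop
vertex 1.421 1.839 1.671
vertex 1.483 1.296 0.873
vertex 2.234 1.351 1.479
endloop
endfacet
facet normal 0.012 -0.348 0.937
outer loop
vertex 1.421 1.839 1.671
vertex 2.234 1.351 1.479
vertex 2.282 2.257 1.815
endloop
endfacet
facet normal 0.176 0.754 0.633
outer loop
vertex 1.559 2.761 1.416
vertex 2.282 2.257 1.815
vertex 2.457 2.844 1.067
endloop
endfacet
facet normal -0.720 0.688 -0.091
outer loop
vertex 1.065 2.167 0.834
vertex 1.559 2.761 1.416
vertex 1.706 2.789 0.461
endloop
endfacet
facet normal -0.776 -0.395 -0.491
outer loop
vertex 1.483 1.296 0.873
vertex 1.065 2.167 0.834
vertex 1.658 1.883 0.125
endloop
endfacet
facet normal 0.086 -0.996 -0.016
outer loop
vertex 2.234 1.351 1.479
vertex 1.483 1.296 0.873
vertex 2.381 1.379 0.524
endloop
endfacet
facet normal 0.675 -0.288 0.680
outer loop
vertex 2.282 2.257 1.815
vertex 2.234 1.351 1.479
vertex 2.875 1.973 1.106
endloop
endfacet
facet normal -0.630 -0.668 -0.395
outer loop
vertex 1.178 -4.807 -2.731
vertex 0.021 -3.375 -3.308
vertex 1.706 -4.755 -3.66
endloop
endfacet
facet normal 0.600 -0.742 0.299
outer loop
vertex 2.959 -3.425 -2.872
vertex 1.178 -4.807 -2.731
vertex 1.706 -4.755 -3.66
endloop
endfacet
facet normal -0.630 -0.668 -0.395
outer loop
vertex 1.706 -4.755 -3.66
vertex 0.021 -3.375 -3.308
vertex 0.549 -3.323 -4.237
endloop
endfacet
facet normal 0.494 0.049 -0.868
outer loop
vertex 0.549 -3.323 -4.237
vertex 2.959 -3.425 -2.872
vertex 1.706 -4.755 -3.66
endloop
endfacet
facet normal -0.494 -0.049 0.868
outer loop
vertex 1.178 -4.807 -2.731
vertex 1.274 -2.045 -2.52
vertex 0.021 -3.375 -3.308
endloop
endfacet
facet normal 0.600 -0.742 0.299
outer loop
vertex 2.431 -3.477 -1.943
vertex 1.178 -4.807 -2.731
vertex 2.959 -3.425 -2.872
endloop
endfacet
facet normal -0.494 -0.049 0.868
outer loop
vertex 2.431 -3.477 -1.943
vertex 1.274 -2.045 -2.52
vertex 1.178 -4.807 -2.731
endloop
endfacet
facet normal -0.600 0.742 -0.299
outer loop
vertex 0.021 -3.375 -3.308
vertex 1.274 -2.045 -2.52
vertex 0.549 -3.323 -4.237
endloop
endfacet
facet normal 0.494 0.049 -0.868
outer loop
vertex 1.802 -1.993 -3.449
vertex 2.959 -3.425 -2.872
vertex 0.549 -3.323 -4.237
endloop
endfacet
facet normal -0.600 0.742 -0.299
outer loop
vertex 0.549 -3.323 -4.237
vertex 1.274 -2.045 -2.52
vertex 1.802 -1.993 -3.449
endloop
endfacet
facet normal 0.630 0.668 0.395
outer loop
vertex 1.802 -1.993 -3.449
vertex 2.431 -3.477 -1.943
vertex 2.959 -3.425 -2.872
endloop
endfacet
facet normal 0.630 0.668 0.395
outer loop
vertex 1.274 -2.045 -2.52
vertex 2.431 -3.477 -1.943
vertex 1.802 -1.993 -3.449
endloop
endfacet
facet normal -0.938 0.292 -0.187
outer loop
vertex 2.255 -4.269 -0.041
vertex 2.598 -3.058 0.126
vertex 2.708 -4.117 -2.076
endloop
endfacet
facet normal -0.270 -0.954 -0.131
outer loop
vertex 3.562 -4.382 -1.906
vertex 2.255 -4.269 -0.041
vertex 2.708 -4.117 -2.076
endloop
endfacet
facet normal -0.938 0.292 -0.187
outer loop
vertex 2.708 -4.117 -2.076
vertex 2.598 -3.058 0.126
vertex 3.051 -2.906 -1.909
endloop
endfacet
facet normal 0.216 0.073 -0.974
outer loop
vertex 3.051 -2.906 -1.909
vertex 3.562 -4.382 -1.906
vertex 2.708 -4.117 -2.076
endloop
endfacet
facet normal -0.216 -0.073 0.974
outer loop
vertex 2.255 -4.269 -0.041
vertex 3.452 -3.323 0.296
vertex 2.598 -3.058 0.126
endloop
endfacet
facet normal -0.270 -0.954 -0.131
outer loop
vertex 3.109 -4.534 0.129
vertex 2.255 -4.269 -0.041
vertex 3.562 -4.382 -1.906
endloop
endfacet
facet normal -0.216 -0.073 0.974
outer loop
vertex 3.109 -4.534 0.129
vertex 3.452 -3.323 0.296
vertex 2.255 -4.269 -0.041
endloop
endfacet
facet normal 0.270 0.954 0.131
outer loop
vertex 2.598 -3.058 0.126
vertex 3.452 -3.323 0.296
vertex 3.051 -2.906 -1.909
endloop
endfacet
facet normal 0.216 0.073 -0.974
outer loop
vertex 3.905 -3.171 -1.739
vertex 3.562 -4.382 -1.906
vertex 3.051 -2.906 -1.909
endloop
endfacet
facet normal 0.270 0.954 0.131
outer loop
vertex 3.051 -2.906 -1.909
vertex 3.452 -3.323 0.296
vertex 3.905 -3.171 -1.739
endloop
endfacet
facet normal 0.938 -0.292 0.187
outer loop
vertex 3.905 -3.171 -1.739
vertex 3.109 -4.534 0.129
vertex 3.562 -4.382 -1.906
endloop
endfacet
facet normal 0.938 -0.292 0.187
outer loop
vertex 3.452 -3.323 0.296
vertex 3.109 -4.534 0.129
vertex 3.905 -3.171 -1.739
endloop
endfacet

endsolid


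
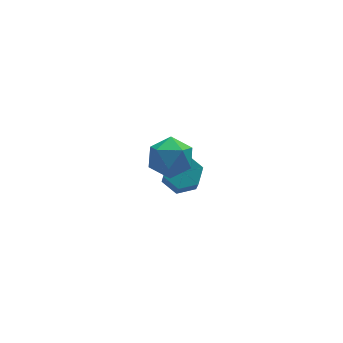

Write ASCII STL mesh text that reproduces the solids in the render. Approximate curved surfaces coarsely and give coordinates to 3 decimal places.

solid 
facet normal -0.916 0.260 0.304
outer loop
vertex 1.288 -1.117 1.206
vertex 1.605 -1.083 2.131
vertex 1.646 -0.283 1.57
endloop
endfacet
facet normal -0.792 0.496 -0.357
outer loop
vertex 1.288 -1.117 1.206
vertex 1.646 -0.283 1.57
vertex 1.881 -0.562 0.662
endloop
endfacet
facet normal -0.639 -0.068 -0.766
outer loop
vertex 1.288 -1.117 1.206
vertex 1.881 -0.562 0.662
vertex 1.985 -1.534 0.662
endloop
endfacet
facet normal -0.669 -0.652 -0.357
outer loop
vertex 1.288 -1.117 1.206
vertex 1.985 -1.534 0.662
vertex 1.815 -1.856 1.57
endloop
endfacet
facet normal -0.840 -0.449 0.304
outer loop
vertex 1.288 -1.117 1.206
vertex 1.815 -1.856 1.57
vertex 1.605 -1.083 2.131
endloop
endfacet
facet normal -0.216 0.916 -0.337
outer loop
vertex 1.881 -0.562 0.662
vertex 1.646 -0.283 1.57
vertex 2.565 -0.184 1.25
endloop
endfacet
facet normal -0.417 0.536 0.734
outer loop
vertex 1.646 -0.283 1.57
vertex 1.605 -1.083 2.131
vertex 2.395 -0.506 2.158
endloop
endfacet
facet normal -0.293 -0.612 0.734
outer loop
vertex 1.605 -1.083 2.131
vertex 1.815 -1.856 1.57
vertex 2.499 -1.478 2.158
endloop
endfacet
facet normal -0.016 -0.941 -0.337
outer loop
vertex 1.815 -1.856 1.57
vertex 1.985 -1.534 0.662
vertex 2.734 -1.757 1.25
endloop
endfacet
facet normal 0.032 0.003 -0.999
outer loop
vertex 1.985 -1.534 0.662
vertex 1.881 -0.562 0.662
vertex 2.775 -0.957 0.689
endloop
endfacet
facet normal 0.669 0.652 0.357
outer loop
vertex 3.092 -0.923 1.614
vertex 2.565 -0.184 1.25
vertex 2.395 -0.506 2.158
endloop
endfacet
facet normal 0.639 0.068 0.766
outer loop
vertex 3.092 -0.923 1.614
vertex 2.395 -0.506 2.158
vertex 2.499 -1.478 2.158
endloop
endfacet
facet normal 0.792 -0.496 0.357
outer loop
vertex 3.092 -0.923 1.614
vertex 2.499 -1.478 2.158
vertex 2.734 -1.757 1.25
endloop
endfacet
facet normal 0.916 -0.260 -0.304
outer loop
vertex 3.092 -0.923 1.614
vertex 2.734 -1.757 1.25
vertex 2.775 -0.957 0.689
endloop
endfacet
facet normal 0.840 0.449 -0.304
outer loop
vertex 3.092 -0.923 1.614
vertex 2.775 -0.957 0.689
vertex 2.565 -0.184 1.25
endloop
endfacet
facet normal 0.016 0.941 0.337
outer loop
vertex 2.395 -0.506 2.158
vertex 2.565 -0.184 1.25
vertex 1.646 -0.283 1.57
endloop
endfacet
facet normal -0.032 -0.003 0.999
outer loop
vertex 2.499 -1.478 2.158
vertex 2.395 -0.506 2.158
vertex 1.605 -1.083 2.131
endloop
endfacet
facet normal 0.216 -0.916 0.337
outer loop
vertex 2.734 -1.757 1.25
vertex 2.499 -1.478 2.158
vertex 1.815 -1.856 1.57
endloop
endfacet
facet normal 0.417 -0.536 -0.734
outer loop
vertex 2.775 -0.957 0.689
vertex 2.734 -1.757 1.25
vertex 1.985 -1.534 0.662
endloop
endfacet
facet normal 0.293 0.612 -0.734
outer loop
vertex 2.565 -0.184 1.25
vertex 2.775 -0.957 0.689
vertex 1.881 -0.562 0.662
endloop
endfacet
facet normal 0.129 0.542 -0.830
outer loop
vertex 4.374 2.01 -4.292
vertex 3.969 2.644 -3.941
vertex 4.792 2.58 -3.855
endloop
endfacet
facet normal 0.855 -0.485 -0.185
outer loop
vertex 4.374 2.01 -4.292
vertex 4.792 2.58 -3.855
vertex 4.217 1.343 -3.271
endloop
endfacet
facet normal 0.855 -0.485 -0.185
outer loop
vertex 4.217 1.343 -3.271
vertex 4.792 2.58 -3.855
vertex 4.634 1.912 -2.834
endloop
endfacet
facet normal -0.128 -0.543 0.830
outer loop
vertex 4.217 1.343 -3.271
vertex 4.634 1.912 -2.834
vertex 3.811 1.976 -2.919
endloop
endfacet
facet normal 0.129 0.543 -0.830
outer loop
vertex 4.792 2.58 -3.855
vertex 3.969 2.644 -3.941
vertex 4.386 3.213 -3.504
endloop
endfacet
facet normal 0.863 0.352 0.364
outer loop
vertex 4.792 2.58 -3.855
vertex 4.386 3.213 -3.504
vertex 4.634 1.912 -2.834
endloop
endfacet
facet normal 0.863 0.351 0.362
outer loop
vertex 4.634 1.912 -2.834
vertex 4.386 3.213 -3.504
vertex 4.229 2.546 -2.483
endloop
endfacet
facet normal -0.128 -0.542 0.831
outer loop
vertex 4.634 1.912 -2.834
vertex 4.229 2.546 -2.483
vertex 3.811 1.976 -2.919
endloop
endfacet
facet normal 0.128 0.543 -0.830
outer loop
vertex 4.386 3.213 -3.504
vertex 3.969 2.644 -3.941
vertex 3.563 3.277 -3.589
endloop
endfacet
facet normal 0.008 0.837 0.548
outer loop
vertex 4.386 3.213 -3.504
vertex 3.563 3.277 -3.589
vertex 4.229 2.546 -2.483
endloop
endfacet
facet normal 0.008 0.837 0.548
outer loop
vertex 4.229 2.546 -2.483
vertex 3.563 3.277 -3.589
vertex 3.406 2.61 -2.568
endloop
endfacet
facet normal -0.128 -0.542 0.831
outer loop
vertex 4.229 2.546 -2.483
vertex 3.406 2.61 -2.568
vertex 3.811 1.976 -2.919
endloop
endfacet
facet normal 0.128 0.543 -0.830
outer loop
vertex 3.563 3.277 -3.589
vertex 3.969 2.644 -3.941
vertex 3.146 2.708 -4.026
endloop
endfacet
facet normal -0.855 0.484 0.185
outer loop
vertex 3.563 3.277 -3.589
vertex 3.146 2.708 -4.026
vertex 3.406 2.61 -2.568
endloop
endfacet
facet normal -0.855 0.485 0.185
outer loop
vertex 3.406 2.61 -2.568
vertex 3.146 2.708 -4.026
vertex 2.988 2.04 -3.005
endloop
endfacet
facet normal -0.129 -0.542 0.830
outer loop
vertex 3.406 2.61 -2.568
vertex 2.988 2.04 -3.005
vertex 3.811 1.976 -2.919
endloop
endfacet
facet normal 0.128 0.542 -0.831
outer loop
vertex 3.146 2.708 -4.026
vertex 3.969 2.644 -3.941
vertex 3.551 2.074 -4.377
endloop
endfacet
facet normal -0.863 -0.351 -0.363
outer loop
vertex 3.146 2.708 -4.026
vertex 3.551 2.074 -4.377
vertex 2.988 2.04 -3.005
endloop
endfacet
facet normal -0.863 -0.352 -0.363
outer loop
vertex 2.988 2.04 -3.005
vertex 3.551 2.074 -4.377
vertex 3.394 1.407 -3.356
endloop
endfacet
facet normal -0.129 -0.543 0.830
outer loop
vertex 2.988 2.04 -3.005
vertex 3.394 1.407 -3.356
vertex 3.811 1.976 -2.919
endloop
endfacet
facet normal 0.128 0.542 -0.831
outer loop
vertex 3.551 2.074 -4.377
vertex 3.969 2.644 -3.941
vertex 4.374 2.01 -4.292
endloop
endfacet
facet normal -0.008 -0.837 -0.548
outer loop
vertex 3.551 2.074 -4.377
vertex 4.374 2.01 -4.292
vertex 3.394 1.407 -3.356
endloop
endfacet
facet normal -0.008 -0.837 -0.548
outer loop
vertex 3.394 1.407 -3.356
vertex 4.374 2.01 -4.292
vertex 4.217 1.343 -3.271
endloop
endfacet
facet normal -0.128 -0.543 0.830
outer loop
vertex 3.394 1.407 -3.356
vertex 4.217 1.343 -3.271
vertex 3.811 1.976 -2.919
endloop
endfacet

endsolid


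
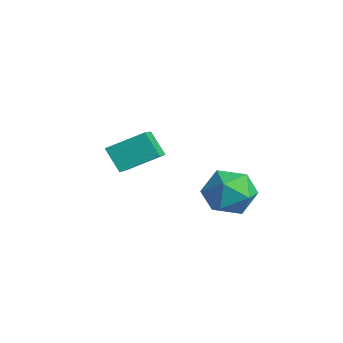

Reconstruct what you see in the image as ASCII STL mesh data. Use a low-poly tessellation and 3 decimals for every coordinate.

solid 
facet normal -0.604 -0.177 0.777
outer loop
vertex -1.054 0.242 2.209
vertex -0.542 1.584 2.913
vertex -2.477 1.245 1.332
endloop
endfacet
facet normal -0.320 -0.839 -0.440
outer loop
vertex -1.758 1.456 0.407
vertex -1.054 0.242 2.209
vertex -2.477 1.245 1.332
endloop
endfacet
facet normal -0.604 -0.177 0.777
outer loop
vertex -2.477 1.245 1.332
vertex -0.542 1.584 2.913
vertex -1.965 2.588 2.035
endloop
endfacet
facet normal -0.730 0.514 -0.450
outer loop
vertex -1.965 2.588 2.035
vertex -1.758 1.456 0.407
vertex -2.477 1.245 1.332
endloop
endfacet
facet normal 0.730 -0.515 0.450
outer loop
vertex -1.054 0.242 2.209
vertex 0.177 1.795 1.988
vertex -0.542 1.584 2.913
endloop
endfacet
facet normal -0.320 -0.839 -0.440
outer loop
vertex -0.335 0.452 1.285
vertex -1.054 0.242 2.209
vertex -1.758 1.456 0.407
endloop
endfacet
facet normal 0.730 -0.514 0.451
outer loop
vertex -0.335 0.452 1.285
vertex 0.177 1.795 1.988
vertex -1.054 0.242 2.209
endloop
endfacet
facet normal 0.320 0.839 0.440
outer loop
vertex -0.542 1.584 2.913
vertex 0.177 1.795 1.988
vertex -1.965 2.588 2.035
endloop
endfacet
facet normal -0.729 0.515 -0.451
outer loop
vertex -1.246 2.798 1.111
vertex -1.758 1.456 0.407
vertex -1.965 2.588 2.035
endloop
endfacet
facet normal 0.320 0.839 0.440
outer loop
vertex -1.965 2.588 2.035
vertex 0.177 1.795 1.988
vertex -1.246 2.798 1.111
endloop
endfacet
facet normal 0.604 0.177 -0.777
outer loop
vertex -1.246 2.798 1.111
vertex -0.335 0.452 1.285
vertex -1.758 1.456 0.407
endloop
endfacet
facet normal 0.604 0.177 -0.777
outer loop
vertex 0.177 1.795 1.988
vertex -0.335 0.452 1.285
vertex -1.246 2.798 1.111
endloop
endfacet
facet normal -0.912 0.154 0.381
outer loop
vertex 1.442 3.121 0.715
vertex 1.871 3.146 1.732
vertex 1.784 4.078 1.146
endloop
endfacet
facet normal -0.859 0.431 -0.275
outer loop
vertex 1.442 3.121 0.715
vertex 1.784 4.078 1.146
vertex 2.002 3.839 0.09
endloop
endfacet
facet normal -0.684 -0.096 -0.723
outer loop
vertex 1.442 3.121 0.715
vertex 2.002 3.839 0.09
vertex 2.224 2.76 0.024
endloop
endfacet
facet normal -0.627 -0.698 -0.345
outer loop
vertex 1.442 3.121 0.715
vertex 2.224 2.76 0.024
vertex 2.143 2.331 1.038
endloop
endfacet
facet normal -0.768 -0.544 0.337
outer loop
vertex 1.442 3.121 0.715
vertex 2.143 2.331 1.038
vertex 1.871 3.146 1.732
endloop
endfacet
facet normal -0.327 0.905 -0.272
outer loop
vertex 2.002 3.839 0.09
vertex 1.784 4.078 1.146
vertex 2.777 4.309 0.722
endloop
endfacet
facet normal -0.411 0.457 0.789
outer loop
vertex 1.784 4.078 1.146
vertex 1.871 3.146 1.732
vertex 2.696 3.88 1.736
endloop
endfacet
facet normal -0.179 -0.672 0.719
outer loop
vertex 1.871 3.146 1.732
vertex 2.143 2.331 1.038
vertex 2.918 2.801 1.67
endloop
endfacet
facet normal 0.050 -0.921 -0.386
outer loop
vertex 2.143 2.331 1.038
vertex 2.224 2.76 0.024
vertex 3.136 2.562 0.614
endloop
endfacet
facet normal -0.042 0.052 -0.998
outer loop
vertex 2.224 2.76 0.024
vertex 2.002 3.839 0.09
vertex 3.049 3.494 0.028
endloop
endfacet
facet normal 0.627 0.698 0.345
outer loop
vertex 3.478 3.519 1.045
vertex 2.777 4.309 0.722
vertex 2.696 3.88 1.736
endloop
endfacet
facet normal 0.684 0.096 0.723
outer loop
vertex 3.478 3.519 1.045
vertex 2.696 3.88 1.736
vertex 2.918 2.801 1.67
endloop
endfacet
facet normal 0.859 -0.431 0.275
outer loop
vertex 3.478 3.519 1.045
vertex 2.918 2.801 1.67
vertex 3.136 2.562 0.614
endloop
endfacet
facet normal 0.912 -0.154 -0.381
outer loop
vertex 3.478 3.519 1.045
vertex 3.136 2.562 0.614
vertex 3.049 3.494 0.028
endloop
endfacet
facet normal 0.768 0.544 -0.337
outer loop
vertex 3.478 3.519 1.045
vertex 3.049 3.494 0.028
vertex 2.777 4.309 0.722
endloop
endfacet
facet normal -0.050 0.921 0.386
outer loop
vertex 2.696 3.88 1.736
vertex 2.777 4.309 0.722
vertex 1.784 4.078 1.146
endloop
endfacet
facet normal 0.042 -0.052 0.998
outer loop
vertex 2.918 2.801 1.67
vertex 2.696 3.88 1.736
vertex 1.871 3.146 1.732
endloop
endfacet
facet normal 0.327 -0.905 0.272
outer loop
vertex 3.136 2.562 0.614
vertex 2.918 2.801 1.67
vertex 2.143 2.331 1.038
endloop
endfacet
facet normal 0.411 -0.457 -0.789
outer loop
vertex 3.049 3.494 0.028
vertex 3.136 2.562 0.614
vertex 2.224 2.76 0.024
endloop
endfacet
facet normal 0.179 0.672 -0.719
outer loop
vertex 2.777 4.309 0.722
vertex 3.049 3.494 0.028
vertex 2.002 3.839 0.09
endloop
endfacet

endsolid


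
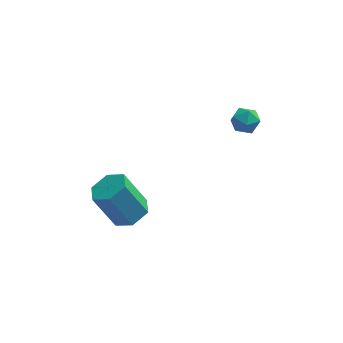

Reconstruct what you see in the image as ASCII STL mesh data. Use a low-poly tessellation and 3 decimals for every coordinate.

solid 
facet normal 0.479 -0.073 -0.875
outer loop
vertex -0.66 -1.575 -1.504
vertex -1.369 -1.261 -1.919
vertex -0.75 -0.708 -1.626
endloop
endfacet
facet normal 0.872 0.156 0.465
outer loop
vertex -0.66 -1.575 -1.504
vertex -0.75 -0.708 -1.626
vertex -1.581 -1.433 0.175
endloop
endfacet
facet normal 0.871 0.156 0.465
outer loop
vertex -1.581 -1.433 0.175
vertex -0.75 -0.708 -1.626
vertex -1.671 -0.566 0.052
endloop
endfacet
facet normal -0.479 0.074 0.874
outer loop
vertex -1.581 -1.433 0.175
vertex -1.671 -0.566 0.052
vertex -2.291 -1.119 -0.241
endloop
endfacet
facet normal 0.480 -0.074 -0.874
outer loop
vertex -0.75 -0.708 -1.626
vertex -1.369 -1.261 -1.919
vertex -1.46 -0.394 -2.042
endloop
endfacet
facet normal 0.347 0.931 0.111
outer loop
vertex -0.75 -0.708 -1.626
vertex -1.46 -0.394 -2.042
vertex -1.671 -0.566 0.052
endloop
endfacet
facet normal 0.347 0.931 0.111
outer loop
vertex -1.671 -0.566 0.052
vertex -1.46 -0.394 -2.042
vertex -2.381 -0.252 -0.363
endloop
endfacet
facet normal -0.479 0.073 0.875
outer loop
vertex -1.671 -0.566 0.052
vertex -2.381 -0.252 -0.363
vertex -2.291 -1.119 -0.241
endloop
endfacet
facet normal 0.480 -0.074 -0.874
outer loop
vertex -1.46 -0.394 -2.042
vertex -1.369 -1.261 -1.919
vertex -2.079 -0.947 -2.335
endloop
endfacet
facet normal -0.525 0.775 -0.353
outer loop
vertex -1.46 -0.394 -2.042
vertex -2.079 -0.947 -2.335
vertex -2.381 -0.252 -0.363
endloop
endfacet
facet normal -0.525 0.775 -0.353
outer loop
vertex -2.381 -0.252 -0.363
vertex -2.079 -0.947 -2.335
vertex -3.0 -0.805 -0.656
endloop
endfacet
facet normal -0.479 0.073 0.875
outer loop
vertex -2.381 -0.252 -0.363
vertex -3.0 -0.805 -0.656
vertex -2.291 -1.119 -0.241
endloop
endfacet
facet normal 0.479 -0.074 -0.874
outer loop
vertex -2.079 -0.947 -2.335
vertex -1.369 -1.261 -1.919
vertex -1.989 -1.814 -2.212
endloop
endfacet
facet normal -0.871 -0.156 -0.465
outer loop
vertex -2.079 -0.947 -2.335
vertex -1.989 -1.814 -2.212
vertex -3.0 -0.805 -0.656
endloop
endfacet
facet normal -0.871 -0.156 -0.465
outer loop
vertex -3.0 -0.805 -0.656
vertex -1.989 -1.814 -2.212
vertex -2.91 -1.672 -0.534
endloop
endfacet
facet normal -0.479 0.073 0.875
outer loop
vertex -3.0 -0.805 -0.656
vertex -2.91 -1.672 -0.534
vertex -2.291 -1.119 -0.241
endloop
endfacet
facet normal 0.479 -0.073 -0.875
outer loop
vertex -1.989 -1.814 -2.212
vertex -1.369 -1.261 -1.919
vertex -1.279 -2.128 -1.797
endloop
endfacet
facet normal -0.347 -0.931 -0.111
outer loop
vertex -1.989 -1.814 -2.212
vertex -1.279 -2.128 -1.797
vertex -2.91 -1.672 -0.534
endloop
endfacet
facet normal -0.347 -0.931 -0.111
outer loop
vertex -2.91 -1.672 -0.534
vertex -1.279 -2.128 -1.797
vertex -2.2 -1.986 -0.118
endloop
endfacet
facet normal -0.480 0.074 0.874
outer loop
vertex -2.91 -1.672 -0.534
vertex -2.2 -1.986 -0.118
vertex -2.291 -1.119 -0.241
endloop
endfacet
facet normal 0.479 -0.073 -0.875
outer loop
vertex -1.279 -2.128 -1.797
vertex -1.369 -1.261 -1.919
vertex -0.66 -1.575 -1.504
endloop
endfacet
facet normal 0.525 -0.775 0.353
outer loop
vertex -1.279 -2.128 -1.797
vertex -0.66 -1.575 -1.504
vertex -2.2 -1.986 -0.118
endloop
endfacet
facet normal 0.525 -0.775 0.353
outer loop
vertex -2.2 -1.986 -0.118
vertex -0.66 -1.575 -1.504
vertex -1.581 -1.433 0.175
endloop
endfacet
facet normal -0.480 0.074 0.874
outer loop
vertex -2.2 -1.986 -0.118
vertex -1.581 -1.433 0.175
vertex -2.291 -1.119 -0.241
endloop
endfacet
facet normal -0.863 0.357 0.358
outer loop
vertex 2.69 1.784 1.424
vertex 2.795 1.434 2.026
vertex 3.037 2.092 1.954
endloop
endfacet
facet normal -0.569 0.816 -0.102
outer loop
vertex 2.69 1.784 1.424
vertex 3.037 2.092 1.954
vertex 3.265 2.168 1.291
endloop
endfacet
facet normal -0.490 0.482 -0.726
outer loop
vertex 2.69 1.784 1.424
vertex 3.265 2.168 1.291
vertex 3.164 1.558 0.954
endloop
endfacet
facet normal -0.735 -0.183 -0.653
outer loop
vertex 2.69 1.784 1.424
vertex 3.164 1.558 0.954
vertex 2.874 1.104 1.408
endloop
endfacet
facet normal -0.965 -0.262 0.016
outer loop
vertex 2.69 1.784 1.424
vertex 2.874 1.104 1.408
vertex 2.795 1.434 2.026
endloop
endfacet
facet normal 0.081 0.987 0.141
outer loop
vertex 3.265 2.168 1.291
vertex 3.037 2.092 1.954
vertex 3.726 2.056 1.812
endloop
endfacet
facet normal -0.395 0.242 0.886
outer loop
vertex 3.037 2.092 1.954
vertex 2.795 1.434 2.026
vertex 3.436 1.602 2.266
endloop
endfacet
facet normal -0.561 -0.758 0.333
outer loop
vertex 2.795 1.434 2.026
vertex 2.874 1.104 1.408
vertex 3.335 0.992 1.929
endloop
endfacet
facet normal -0.188 -0.632 -0.752
outer loop
vertex 2.874 1.104 1.408
vertex 3.164 1.558 0.954
vertex 3.563 1.068 1.266
endloop
endfacet
facet normal 0.209 0.446 -0.870
outer loop
vertex 3.164 1.558 0.954
vertex 3.265 2.168 1.291
vertex 3.805 1.726 1.194
endloop
endfacet
facet normal 0.735 0.183 0.653
outer loop
vertex 3.91 1.376 1.796
vertex 3.726 2.056 1.812
vertex 3.436 1.602 2.266
endloop
endfacet
facet normal 0.490 -0.482 0.726
outer loop
vertex 3.91 1.376 1.796
vertex 3.436 1.602 2.266
vertex 3.335 0.992 1.929
endloop
endfacet
facet normal 0.569 -0.816 0.102
outer loop
vertex 3.91 1.376 1.796
vertex 3.335 0.992 1.929
vertex 3.563 1.068 1.266
endloop
endfacet
facet normal 0.863 -0.357 -0.358
outer loop
vertex 3.91 1.376 1.796
vertex 3.563 1.068 1.266
vertex 3.805 1.726 1.194
endloop
endfacet
facet normal 0.965 0.262 -0.016
outer loop
vertex 3.91 1.376 1.796
vertex 3.805 1.726 1.194
vertex 3.726 2.056 1.812
endloop
endfacet
facet normal 0.188 0.632 0.752
outer loop
vertex 3.436 1.602 2.266
vertex 3.726 2.056 1.812
vertex 3.037 2.092 1.954
endloop
endfacet
facet normal -0.209 -0.446 0.870
outer loop
vertex 3.335 0.992 1.929
vertex 3.436 1.602 2.266
vertex 2.795 1.434 2.026
endloop
endfacet
facet normal -0.081 -0.987 -0.141
outer loop
vertex 3.563 1.068 1.266
vertex 3.335 0.992 1.929
vertex 2.874 1.104 1.408
endloop
endfacet
facet normal 0.395 -0.242 -0.886
outer loop
vertex 3.805 1.726 1.194
vertex 3.563 1.068 1.266
vertex 3.164 1.558 0.954
endloop
endfacet
facet normal 0.561 0.758 -0.333
outer loop
vertex 3.726 2.056 1.812
vertex 3.805 1.726 1.194
vertex 3.265 2.168 1.291
endloop
endfacet

endsolid
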